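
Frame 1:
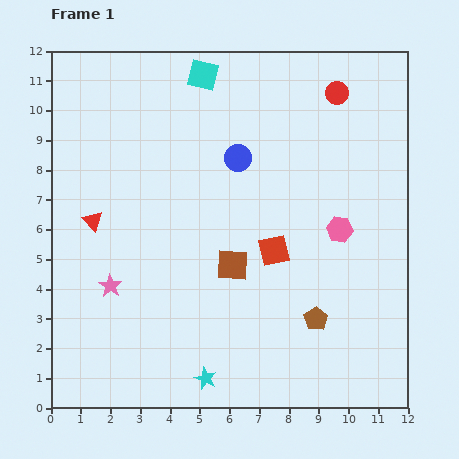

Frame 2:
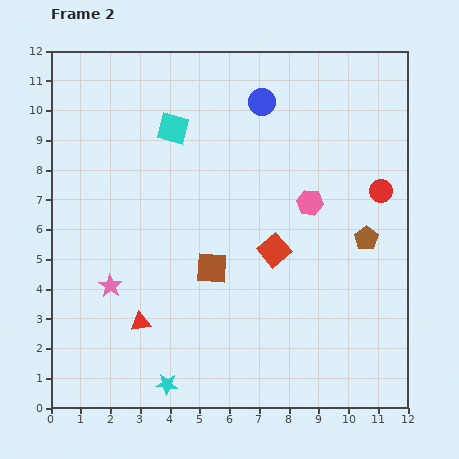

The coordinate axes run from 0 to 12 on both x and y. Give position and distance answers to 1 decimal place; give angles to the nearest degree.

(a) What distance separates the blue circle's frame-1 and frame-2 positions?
2.1

The blue circle moved from (6.3, 8.4) to (7.1, 10.3), a distance of √(0.8² + 1.9²) ≈ 2.1.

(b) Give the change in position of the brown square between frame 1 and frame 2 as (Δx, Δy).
(-0.7, -0.1)

The brown square was at (6.1, 4.8) in frame 1 and (5.4, 4.7) in frame 2.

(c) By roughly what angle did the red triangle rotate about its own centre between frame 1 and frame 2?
54° counter-clockwise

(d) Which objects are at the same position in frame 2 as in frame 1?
the red square, the pink star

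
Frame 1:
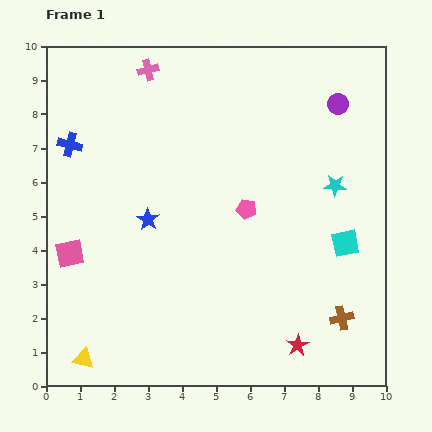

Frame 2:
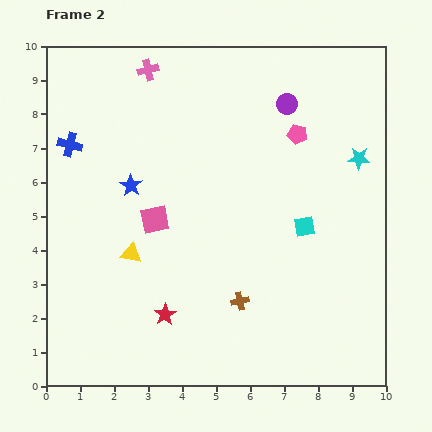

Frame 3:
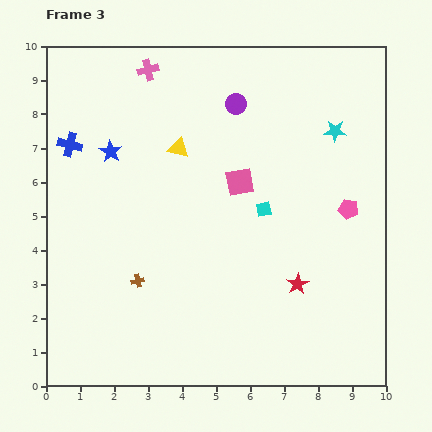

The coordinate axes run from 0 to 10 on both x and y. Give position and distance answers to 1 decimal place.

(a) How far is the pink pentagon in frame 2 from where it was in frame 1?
2.7

The pink pentagon moved from (5.9, 5.2) to (7.4, 7.4), a distance of √(1.5² + 2.2²) ≈ 2.7.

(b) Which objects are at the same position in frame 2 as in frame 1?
the blue cross, the pink cross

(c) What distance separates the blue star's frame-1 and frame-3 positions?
2.3

The blue star moved from (3.0, 4.9) to (1.9, 6.9), a distance of √(1.1² + 2.0²) ≈ 2.3.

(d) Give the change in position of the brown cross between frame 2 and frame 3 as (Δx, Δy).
(-3.0, 0.6)

The brown cross was at (5.7, 2.5) in frame 2 and (2.7, 3.1) in frame 3.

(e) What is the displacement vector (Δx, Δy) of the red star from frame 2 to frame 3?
(3.9, 0.9)

The red star was at (3.5, 2.1) in frame 2 and (7.4, 3.0) in frame 3.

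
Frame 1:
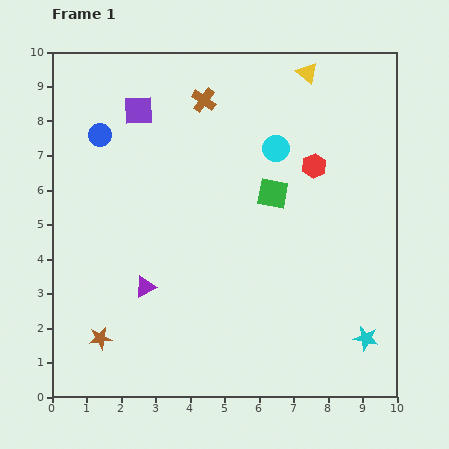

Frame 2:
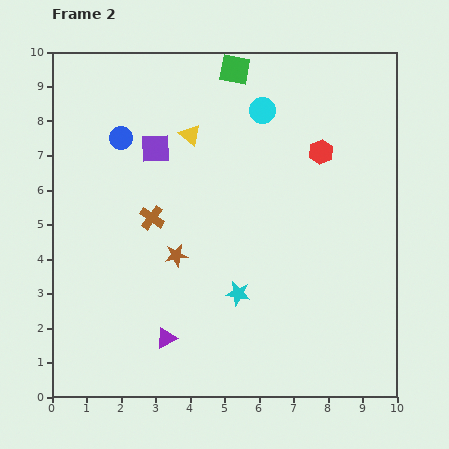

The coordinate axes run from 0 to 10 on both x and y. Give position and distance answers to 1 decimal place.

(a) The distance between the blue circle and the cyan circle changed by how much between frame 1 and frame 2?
-0.9

Distance in frame 1: 5.1. Distance in frame 2: 4.2.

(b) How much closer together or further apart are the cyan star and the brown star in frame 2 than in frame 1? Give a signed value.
-5.6

Distance in frame 1: 7.7. Distance in frame 2: 2.1.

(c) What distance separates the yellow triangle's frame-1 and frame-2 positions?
3.8

The yellow triangle moved from (7.4, 9.4) to (4.0, 7.6), a distance of √(3.4² + 1.8²) ≈ 3.8.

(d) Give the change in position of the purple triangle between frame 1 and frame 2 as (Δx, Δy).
(0.6, -1.5)

The purple triangle was at (2.7, 3.2) in frame 1 and (3.3, 1.7) in frame 2.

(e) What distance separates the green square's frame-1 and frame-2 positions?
3.8

The green square moved from (6.4, 5.9) to (5.3, 9.5), a distance of √(1.1² + 3.6²) ≈ 3.8.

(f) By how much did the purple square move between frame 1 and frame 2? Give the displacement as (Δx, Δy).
(0.5, -1.1)

The purple square was at (2.5, 8.3) in frame 1 and (3.0, 7.2) in frame 2.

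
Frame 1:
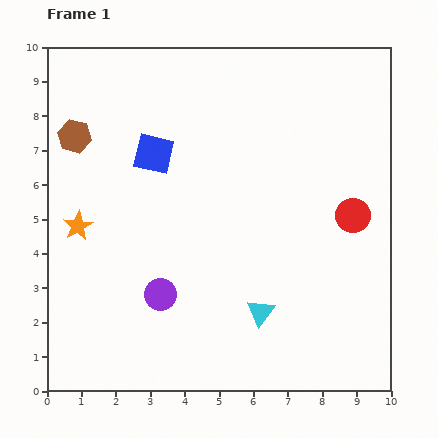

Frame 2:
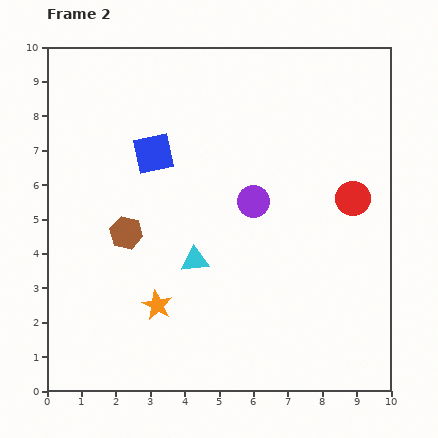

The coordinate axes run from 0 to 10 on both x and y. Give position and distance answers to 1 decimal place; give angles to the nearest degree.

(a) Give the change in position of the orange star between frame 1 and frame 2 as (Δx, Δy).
(2.3, -2.3)

The orange star was at (0.9, 4.8) in frame 1 and (3.2, 2.5) in frame 2.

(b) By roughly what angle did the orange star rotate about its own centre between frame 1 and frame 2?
15° counter-clockwise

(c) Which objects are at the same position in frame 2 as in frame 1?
the blue square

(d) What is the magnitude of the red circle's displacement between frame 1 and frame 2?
0.5

The red circle moved from (8.9, 5.1) to (8.9, 5.6), a distance of √(0.0² + 0.5²) ≈ 0.5.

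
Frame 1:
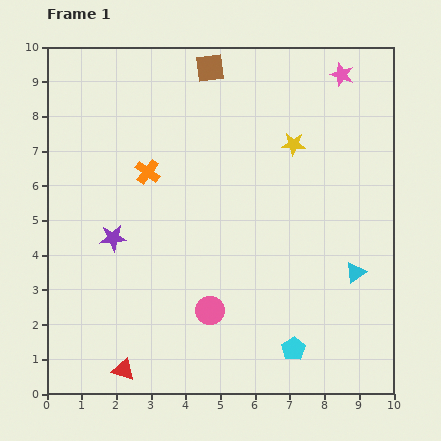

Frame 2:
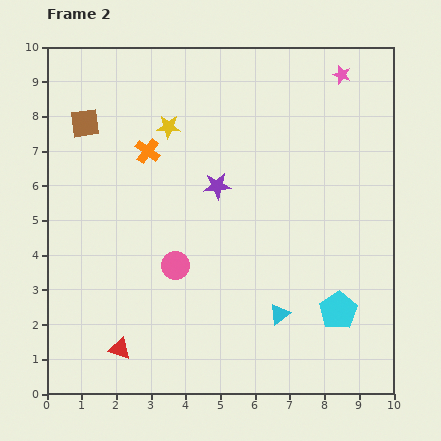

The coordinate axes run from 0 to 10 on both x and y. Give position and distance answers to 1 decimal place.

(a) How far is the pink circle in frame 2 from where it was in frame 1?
1.6

The pink circle moved from (4.7, 2.4) to (3.7, 3.7), a distance of √(1.0² + 1.3²) ≈ 1.6.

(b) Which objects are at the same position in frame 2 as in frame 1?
the pink star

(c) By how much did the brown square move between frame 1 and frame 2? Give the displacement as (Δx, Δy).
(-3.6, -1.6)

The brown square was at (4.7, 9.4) in frame 1 and (1.1, 7.8) in frame 2.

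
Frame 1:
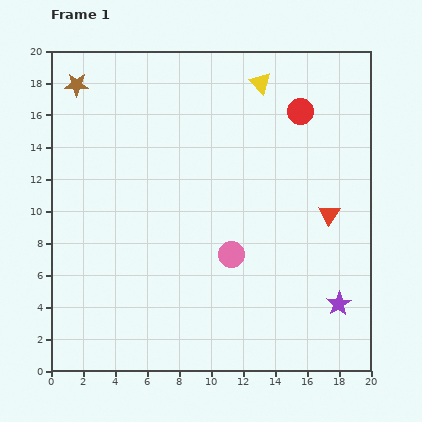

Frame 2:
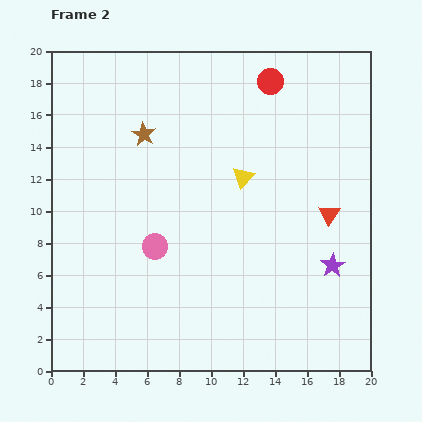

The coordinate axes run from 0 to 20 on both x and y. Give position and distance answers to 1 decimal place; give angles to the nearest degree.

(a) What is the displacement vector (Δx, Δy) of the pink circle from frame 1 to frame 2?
(-4.8, 0.5)

The pink circle was at (11.3, 7.3) in frame 1 and (6.5, 7.8) in frame 2.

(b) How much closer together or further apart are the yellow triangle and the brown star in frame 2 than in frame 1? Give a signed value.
-4.7

Distance in frame 1: 11.5. Distance in frame 2: 6.8.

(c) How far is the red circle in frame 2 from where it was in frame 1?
2.7

The red circle moved from (15.6, 16.2) to (13.7, 18.1), a distance of √(1.9² + 1.9²) ≈ 2.7.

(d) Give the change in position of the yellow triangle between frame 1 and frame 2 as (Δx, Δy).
(-1.1, -5.9)

The yellow triangle was at (13.1, 18.0) in frame 1 and (12.0, 12.1) in frame 2.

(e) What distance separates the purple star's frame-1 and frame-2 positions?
2.4

The purple star moved from (18.0, 4.2) to (17.6, 6.6), a distance of √(0.4² + 2.4²) ≈ 2.4.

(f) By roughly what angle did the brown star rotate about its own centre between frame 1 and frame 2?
28° clockwise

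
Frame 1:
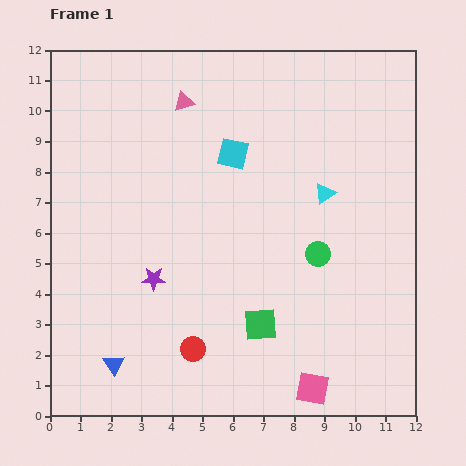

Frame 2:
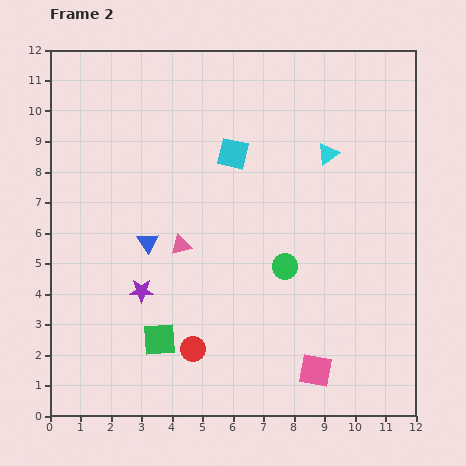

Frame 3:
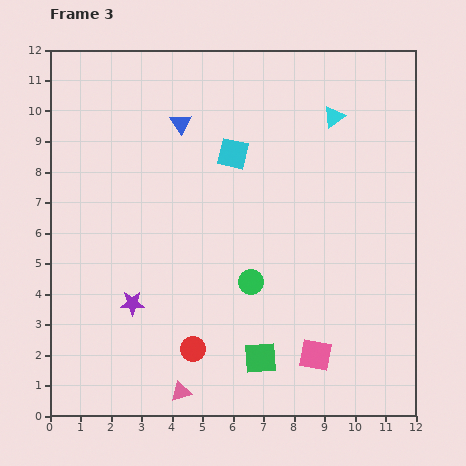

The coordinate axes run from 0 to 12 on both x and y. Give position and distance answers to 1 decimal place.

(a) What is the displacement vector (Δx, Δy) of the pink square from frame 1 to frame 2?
(0.1, 0.6)

The pink square was at (8.6, 0.9) in frame 1 and (8.7, 1.5) in frame 2.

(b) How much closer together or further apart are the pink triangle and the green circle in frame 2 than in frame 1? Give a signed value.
-3.2

Distance in frame 1: 6.7. Distance in frame 2: 3.5.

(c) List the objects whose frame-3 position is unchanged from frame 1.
the cyan square, the red circle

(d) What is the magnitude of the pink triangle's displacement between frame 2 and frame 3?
4.8

The pink triangle moved from (4.3, 5.6) to (4.3, 0.8), a distance of √(0.0² + 4.8²) ≈ 4.8.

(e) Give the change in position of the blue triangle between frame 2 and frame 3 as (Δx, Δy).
(1.1, 3.9)

The blue triangle was at (3.2, 5.7) in frame 2 and (4.3, 9.6) in frame 3.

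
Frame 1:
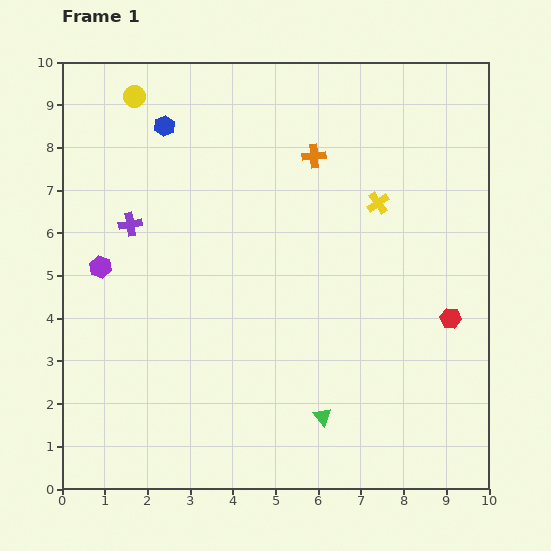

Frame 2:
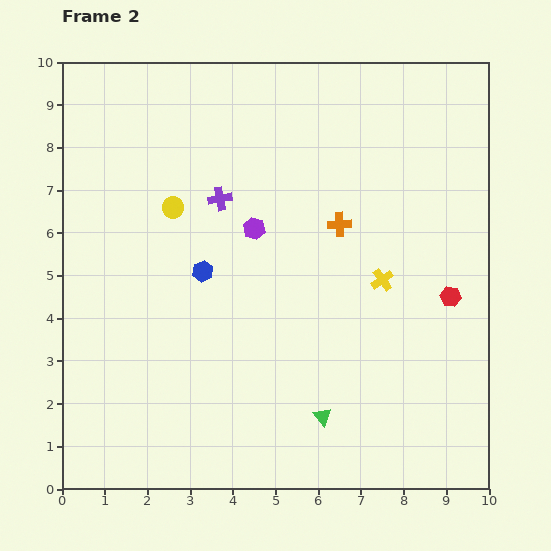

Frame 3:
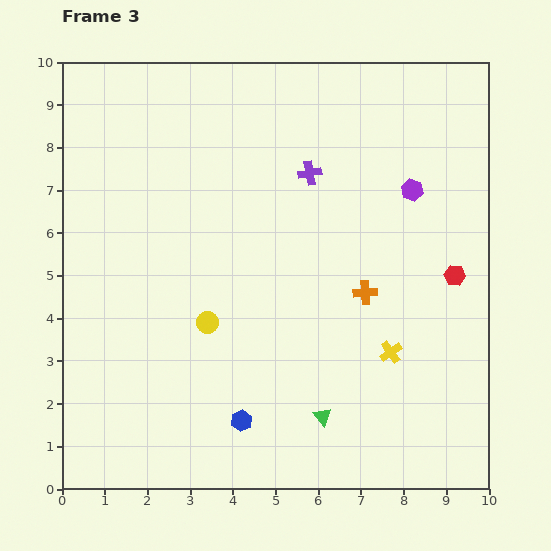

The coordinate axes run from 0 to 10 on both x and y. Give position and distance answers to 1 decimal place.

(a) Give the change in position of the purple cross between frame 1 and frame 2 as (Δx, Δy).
(2.1, 0.6)

The purple cross was at (1.6, 6.2) in frame 1 and (3.7, 6.8) in frame 2.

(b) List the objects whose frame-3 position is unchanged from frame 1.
the green triangle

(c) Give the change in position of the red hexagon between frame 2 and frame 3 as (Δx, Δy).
(0.1, 0.5)

The red hexagon was at (9.1, 4.5) in frame 2 and (9.2, 5.0) in frame 3.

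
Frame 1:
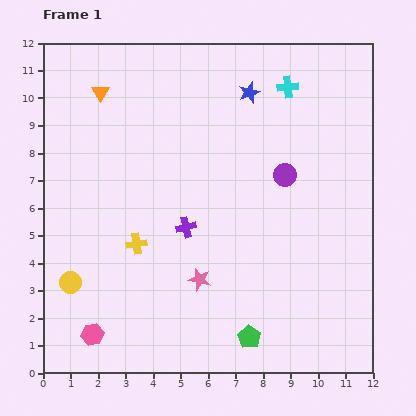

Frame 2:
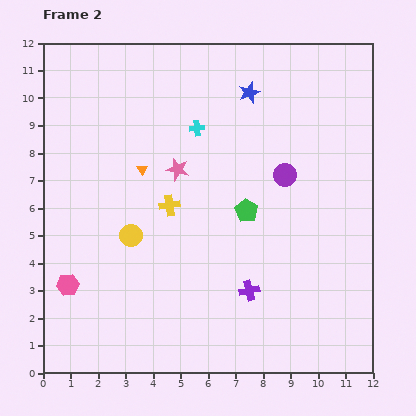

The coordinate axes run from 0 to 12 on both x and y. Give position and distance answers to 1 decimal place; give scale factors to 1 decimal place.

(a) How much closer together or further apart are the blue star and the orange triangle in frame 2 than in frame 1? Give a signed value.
-0.6

Distance in frame 1: 5.4. Distance in frame 2: 4.8.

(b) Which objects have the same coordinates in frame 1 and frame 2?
the blue star, the purple circle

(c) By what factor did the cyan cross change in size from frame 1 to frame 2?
0.7×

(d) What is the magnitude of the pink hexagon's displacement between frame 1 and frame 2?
2.0

The pink hexagon moved from (1.8, 1.4) to (0.9, 3.2), a distance of √(0.9² + 1.8²) ≈ 2.0.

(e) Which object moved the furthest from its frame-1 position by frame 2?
the green pentagon

(moved 4.6; next 4.1)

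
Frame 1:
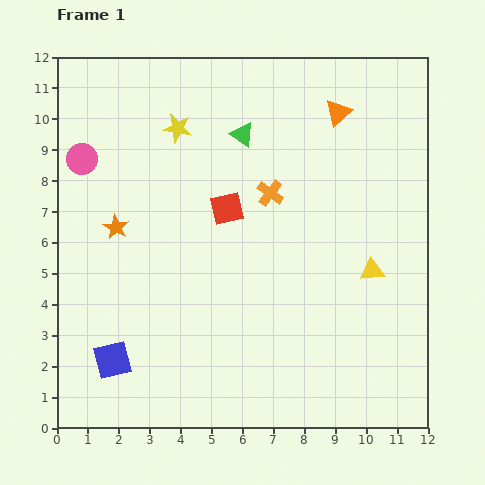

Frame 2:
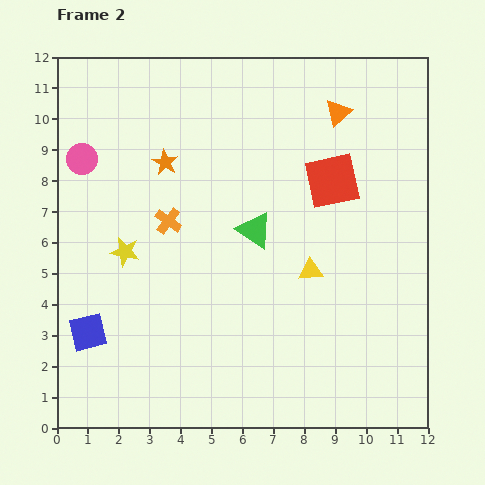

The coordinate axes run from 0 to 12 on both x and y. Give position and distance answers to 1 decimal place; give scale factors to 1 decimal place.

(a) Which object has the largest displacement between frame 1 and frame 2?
the yellow star

(moved 4.3; next 3.5)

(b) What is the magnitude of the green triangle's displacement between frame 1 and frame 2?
3.1

The green triangle moved from (6.0, 9.5) to (6.4, 6.4), a distance of √(0.4² + 3.1²) ≈ 3.1.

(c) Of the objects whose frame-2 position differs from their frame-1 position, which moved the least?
the blue square

(moved 1.2)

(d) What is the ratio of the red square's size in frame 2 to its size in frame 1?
1.7×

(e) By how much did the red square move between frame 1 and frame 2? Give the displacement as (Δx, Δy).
(3.4, 0.9)

The red square was at (5.5, 7.1) in frame 1 and (8.9, 8.0) in frame 2.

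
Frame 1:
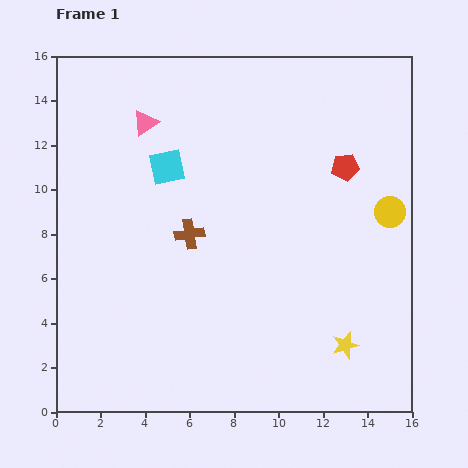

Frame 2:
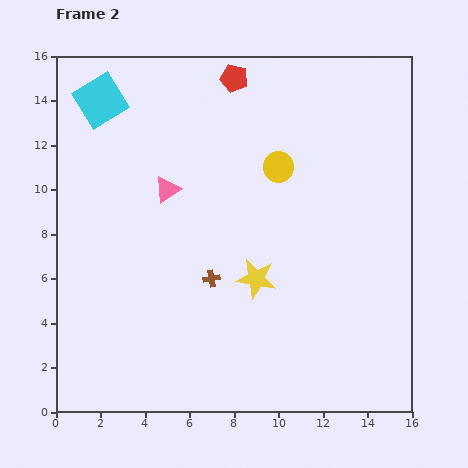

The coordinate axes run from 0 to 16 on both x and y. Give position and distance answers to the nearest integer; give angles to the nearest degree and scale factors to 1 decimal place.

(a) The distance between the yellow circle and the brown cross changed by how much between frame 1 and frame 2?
-3

Distance in frame 1: 9. Distance in frame 2: 6.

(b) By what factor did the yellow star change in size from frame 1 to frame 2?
1.5×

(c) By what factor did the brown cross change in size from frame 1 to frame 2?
0.6×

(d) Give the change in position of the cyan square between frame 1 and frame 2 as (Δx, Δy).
(-3, 3)

The cyan square was at (5, 11) in frame 1 and (2, 14) in frame 2.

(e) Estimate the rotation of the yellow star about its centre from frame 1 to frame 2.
25° clockwise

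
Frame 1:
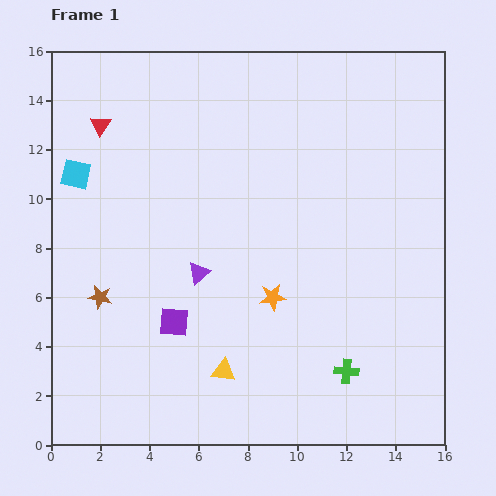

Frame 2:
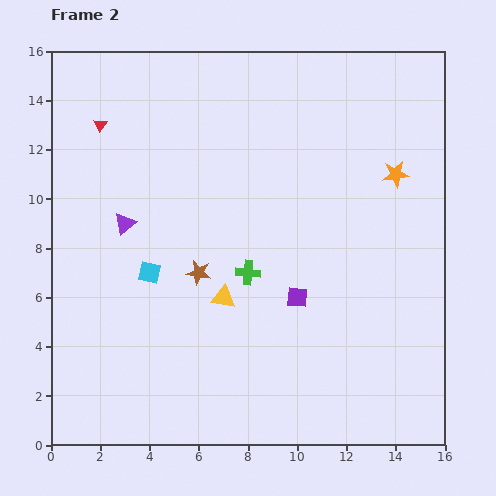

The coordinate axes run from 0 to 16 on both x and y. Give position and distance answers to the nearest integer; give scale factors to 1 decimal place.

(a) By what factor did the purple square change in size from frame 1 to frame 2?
0.7×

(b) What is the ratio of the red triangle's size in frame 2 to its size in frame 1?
0.7×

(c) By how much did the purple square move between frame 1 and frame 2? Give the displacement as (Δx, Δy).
(5, 1)

The purple square was at (5, 5) in frame 1 and (10, 6) in frame 2.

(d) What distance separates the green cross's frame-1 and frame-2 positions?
6

The green cross moved from (12, 3) to (8, 7), a distance of √(4² + 4²) ≈ 6.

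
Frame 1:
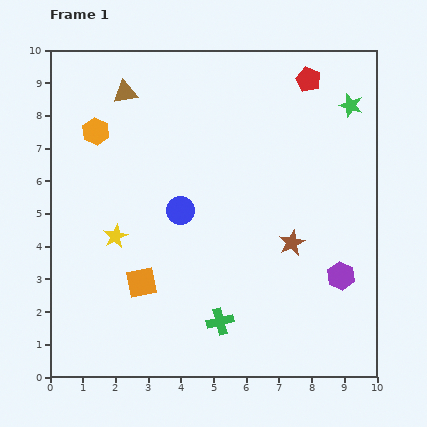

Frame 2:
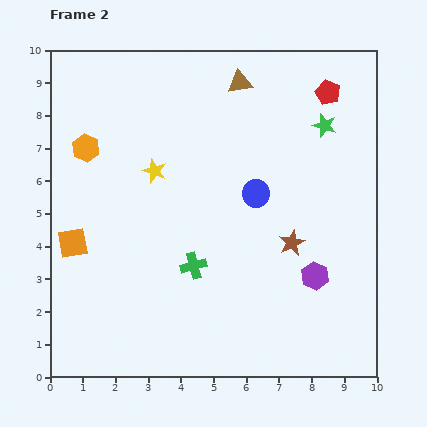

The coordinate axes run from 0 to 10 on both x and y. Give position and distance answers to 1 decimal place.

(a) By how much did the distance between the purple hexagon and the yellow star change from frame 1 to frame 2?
-1.1

Distance in frame 1: 7.0. Distance in frame 2: 5.9.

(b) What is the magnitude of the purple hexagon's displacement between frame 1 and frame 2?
0.8

The purple hexagon moved from (8.9, 3.1) to (8.1, 3.1), a distance of √(0.8² + 0.0²) ≈ 0.8.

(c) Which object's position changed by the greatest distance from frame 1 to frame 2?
the brown triangle

(moved 3.5; next 2.4)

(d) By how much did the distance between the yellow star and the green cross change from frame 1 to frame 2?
-1.0

Distance in frame 1: 4.1. Distance in frame 2: 3.1.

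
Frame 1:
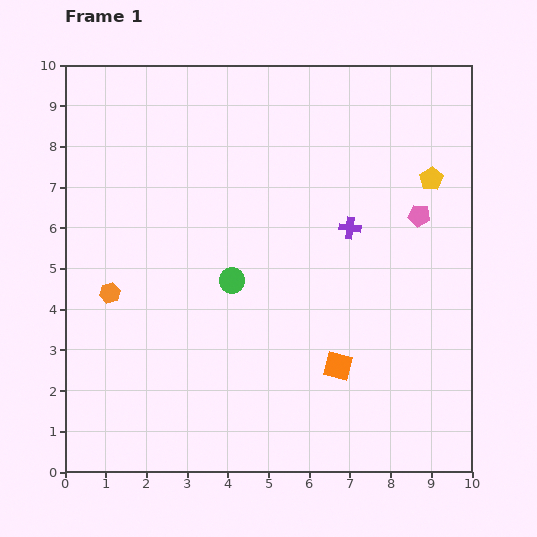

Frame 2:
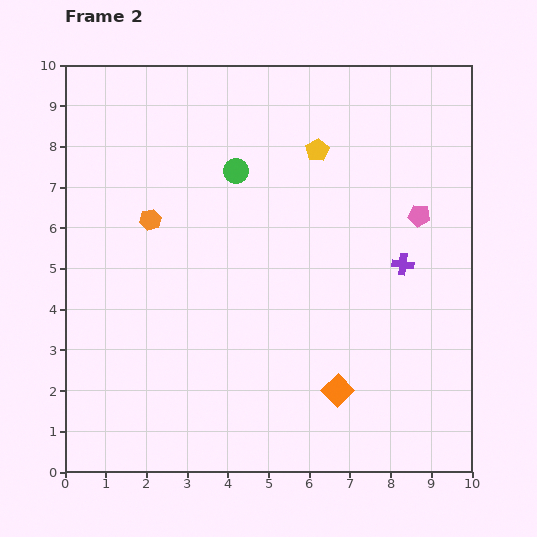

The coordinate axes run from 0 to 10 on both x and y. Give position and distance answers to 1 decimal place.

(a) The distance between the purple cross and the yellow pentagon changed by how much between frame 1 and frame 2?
+1.2

Distance in frame 1: 2.3. Distance in frame 2: 3.5.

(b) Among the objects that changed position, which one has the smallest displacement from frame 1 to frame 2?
the orange square

(moved 0.6)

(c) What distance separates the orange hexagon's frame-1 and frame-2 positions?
2.1

The orange hexagon moved from (1.1, 4.4) to (2.1, 6.2), a distance of √(1.0² + 1.8²) ≈ 2.1.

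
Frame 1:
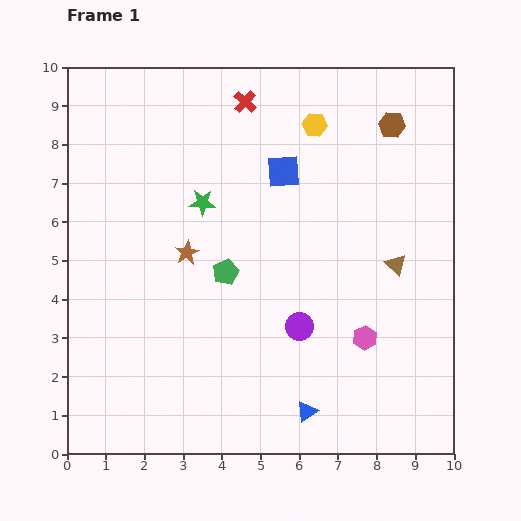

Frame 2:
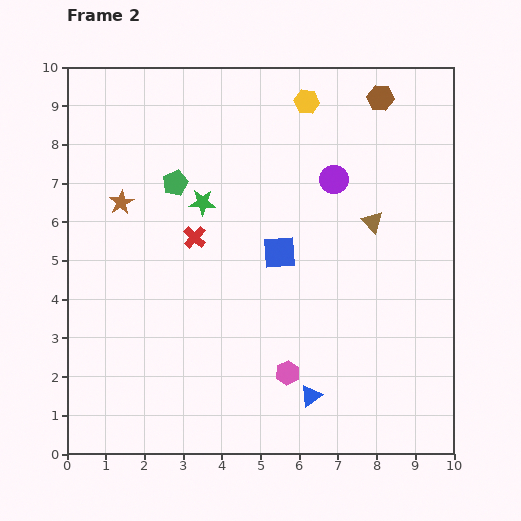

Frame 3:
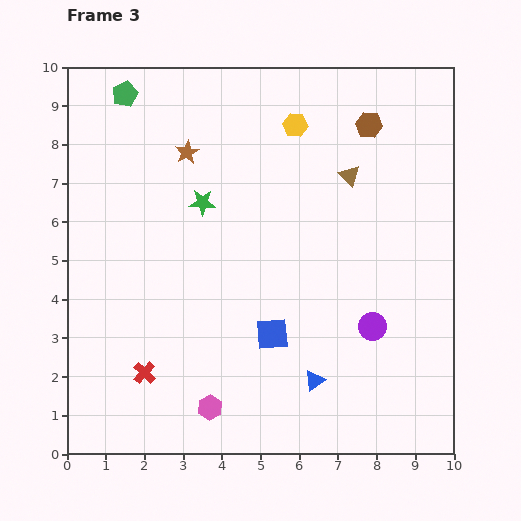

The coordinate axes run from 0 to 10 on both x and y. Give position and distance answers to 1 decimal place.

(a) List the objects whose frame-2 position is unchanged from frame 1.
the green star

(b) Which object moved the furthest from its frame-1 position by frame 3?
the red cross

(moved 7.5; next 5.3)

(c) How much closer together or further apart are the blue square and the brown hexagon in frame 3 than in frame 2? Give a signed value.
+1.2

Distance in frame 2: 4.8. Distance in frame 3: 6.0.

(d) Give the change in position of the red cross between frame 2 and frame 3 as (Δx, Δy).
(-1.3, -3.5)

The red cross was at (3.3, 5.6) in frame 2 and (2.0, 2.1) in frame 3.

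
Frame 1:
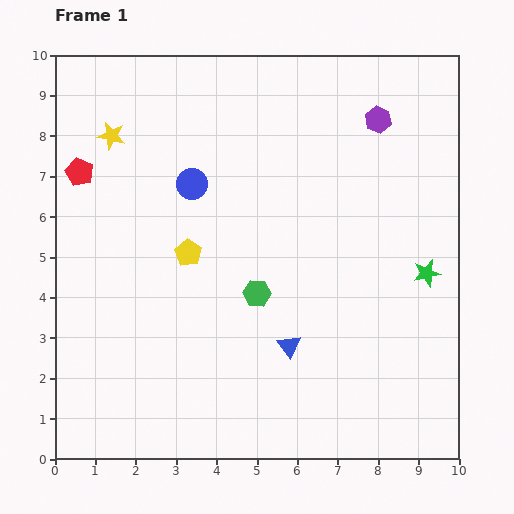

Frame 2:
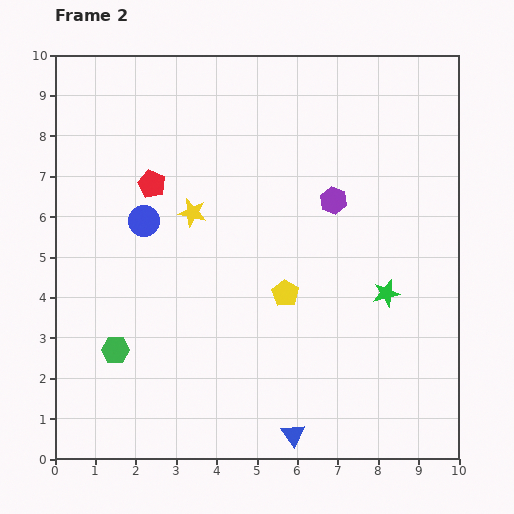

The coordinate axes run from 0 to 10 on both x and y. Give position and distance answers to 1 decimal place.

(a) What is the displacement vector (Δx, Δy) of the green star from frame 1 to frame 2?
(-1.0, -0.5)

The green star was at (9.2, 4.6) in frame 1 and (8.2, 4.1) in frame 2.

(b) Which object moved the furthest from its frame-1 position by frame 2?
the green hexagon

(moved 3.8; next 2.8)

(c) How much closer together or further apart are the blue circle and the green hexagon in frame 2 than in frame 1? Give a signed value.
+0.2

Distance in frame 1: 3.1. Distance in frame 2: 3.3.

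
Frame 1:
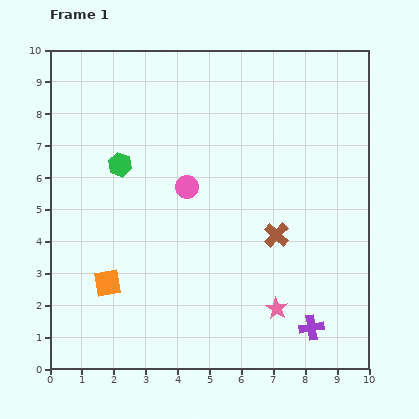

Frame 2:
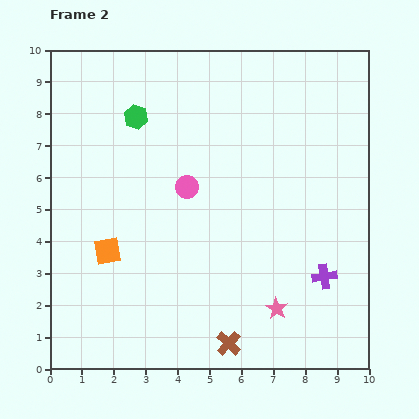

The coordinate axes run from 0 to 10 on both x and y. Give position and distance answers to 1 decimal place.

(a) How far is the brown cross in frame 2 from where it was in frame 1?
3.7

The brown cross moved from (7.1, 4.2) to (5.6, 0.8), a distance of √(1.5² + 3.4²) ≈ 3.7.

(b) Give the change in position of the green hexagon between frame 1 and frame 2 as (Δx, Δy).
(0.5, 1.5)

The green hexagon was at (2.2, 6.4) in frame 1 and (2.7, 7.9) in frame 2.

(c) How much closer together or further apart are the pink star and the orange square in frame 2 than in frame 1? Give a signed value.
+0.2

Distance in frame 1: 5.4. Distance in frame 2: 5.6.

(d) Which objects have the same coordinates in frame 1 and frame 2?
the pink circle, the pink star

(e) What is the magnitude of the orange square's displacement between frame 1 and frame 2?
1.0

The orange square moved from (1.8, 2.7) to (1.8, 3.7), a distance of √(0.0² + 1.0²) ≈ 1.0.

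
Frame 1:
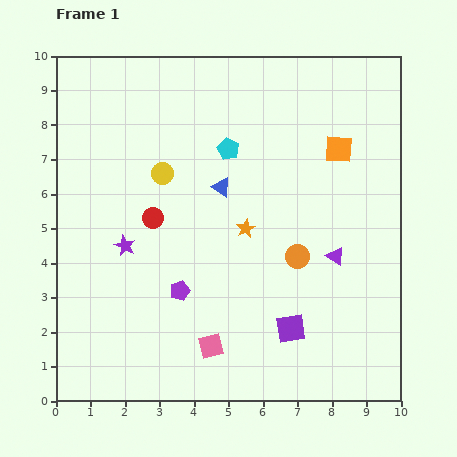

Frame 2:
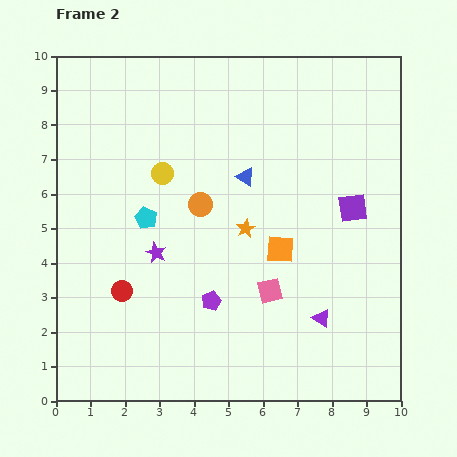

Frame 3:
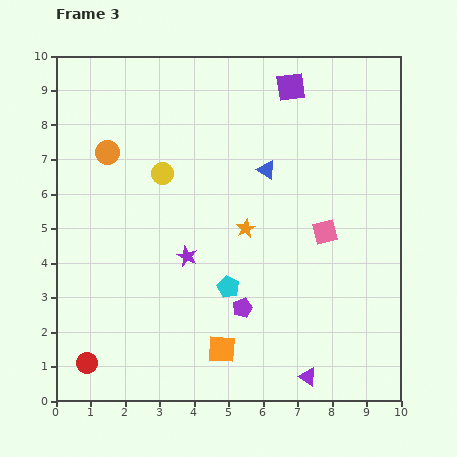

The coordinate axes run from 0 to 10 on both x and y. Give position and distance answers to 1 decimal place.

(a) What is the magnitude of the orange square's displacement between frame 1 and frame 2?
3.4

The orange square moved from (8.2, 7.3) to (6.5, 4.4), a distance of √(1.7² + 2.9²) ≈ 3.4.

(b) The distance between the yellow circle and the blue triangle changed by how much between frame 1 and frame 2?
+0.7

Distance in frame 1: 1.7. Distance in frame 2: 2.4.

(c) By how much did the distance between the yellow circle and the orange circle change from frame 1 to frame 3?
-2.9

Distance in frame 1: 4.6. Distance in frame 3: 1.7.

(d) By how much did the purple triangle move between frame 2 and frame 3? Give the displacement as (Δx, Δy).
(-0.4, -1.7)

The purple triangle was at (7.7, 2.4) in frame 2 and (7.3, 0.7) in frame 3.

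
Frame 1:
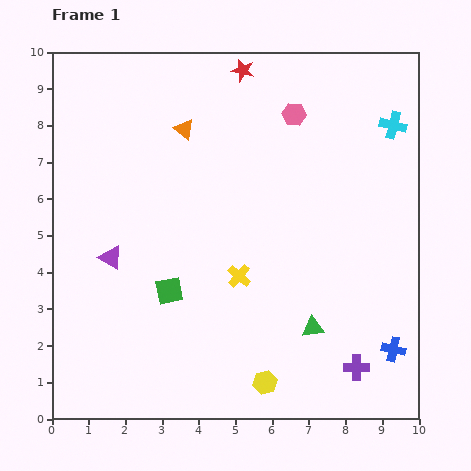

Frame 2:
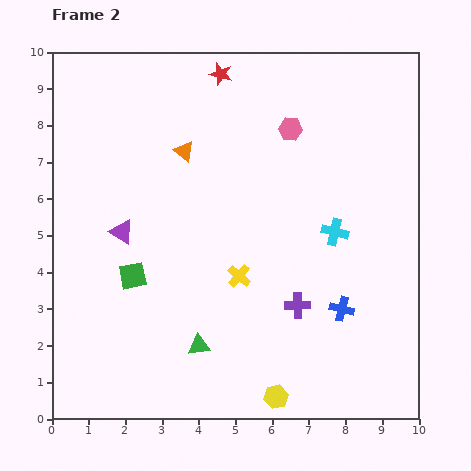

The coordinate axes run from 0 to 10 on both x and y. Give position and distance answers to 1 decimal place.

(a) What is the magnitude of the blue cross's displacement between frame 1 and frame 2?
1.8

The blue cross moved from (9.3, 1.9) to (7.9, 3.0), a distance of √(1.4² + 1.1²) ≈ 1.8.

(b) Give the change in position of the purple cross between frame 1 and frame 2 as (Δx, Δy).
(-1.6, 1.7)

The purple cross was at (8.3, 1.4) in frame 1 and (6.7, 3.1) in frame 2.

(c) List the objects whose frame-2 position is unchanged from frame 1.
the yellow cross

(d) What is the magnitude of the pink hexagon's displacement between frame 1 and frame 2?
0.4

The pink hexagon moved from (6.6, 8.3) to (6.5, 7.9), a distance of √(0.1² + 0.4²) ≈ 0.4.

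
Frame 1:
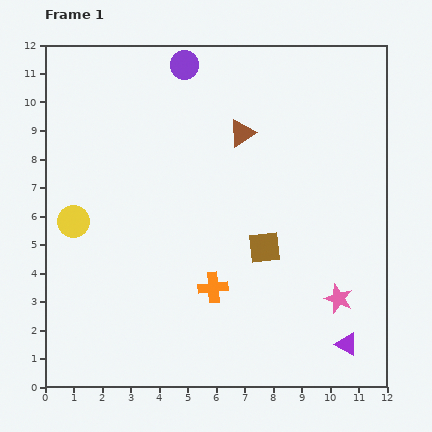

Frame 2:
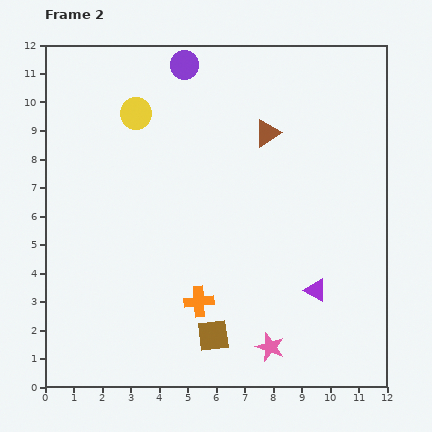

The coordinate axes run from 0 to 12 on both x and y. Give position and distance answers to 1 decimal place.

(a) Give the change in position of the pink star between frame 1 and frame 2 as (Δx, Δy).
(-2.4, -1.7)

The pink star was at (10.3, 3.1) in frame 1 and (7.9, 1.4) in frame 2.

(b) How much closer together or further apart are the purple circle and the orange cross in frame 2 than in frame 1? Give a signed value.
+0.4

Distance in frame 1: 7.9. Distance in frame 2: 8.3.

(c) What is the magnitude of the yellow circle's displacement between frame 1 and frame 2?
4.4

The yellow circle moved from (1.0, 5.8) to (3.2, 9.6), a distance of √(2.2² + 3.8²) ≈ 4.4.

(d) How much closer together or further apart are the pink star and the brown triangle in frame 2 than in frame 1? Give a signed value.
+0.8

Distance in frame 1: 6.7. Distance in frame 2: 7.5.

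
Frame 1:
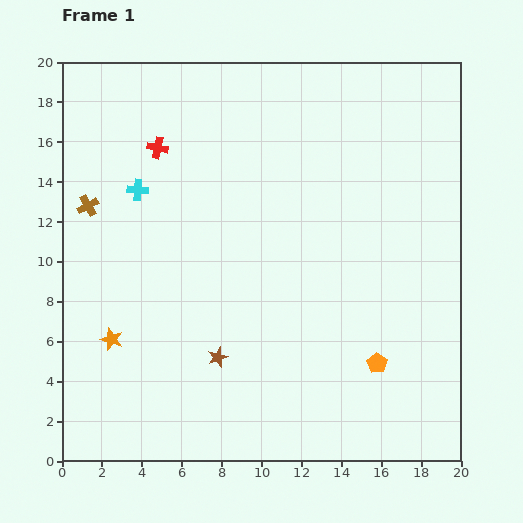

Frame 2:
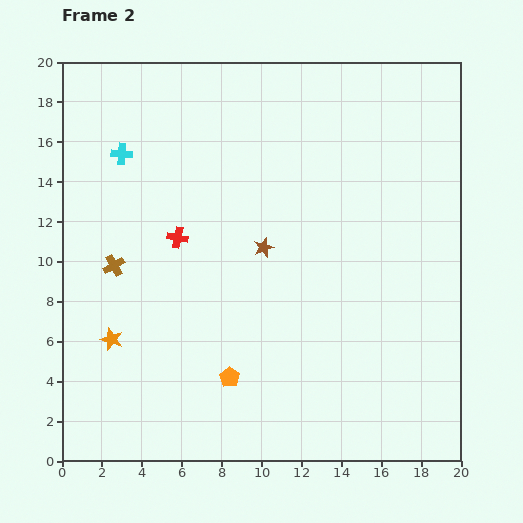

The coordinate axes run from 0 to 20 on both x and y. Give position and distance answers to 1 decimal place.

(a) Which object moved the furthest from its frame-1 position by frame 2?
the orange pentagon

(moved 7.4; next 6.0)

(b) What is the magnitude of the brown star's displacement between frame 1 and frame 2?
6.0

The brown star moved from (7.8, 5.2) to (10.1, 10.7), a distance of √(2.3² + 5.5²) ≈ 6.0.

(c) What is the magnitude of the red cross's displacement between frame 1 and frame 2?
4.6

The red cross moved from (4.8, 15.7) to (5.8, 11.2), a distance of √(1.0² + 4.5²) ≈ 4.6.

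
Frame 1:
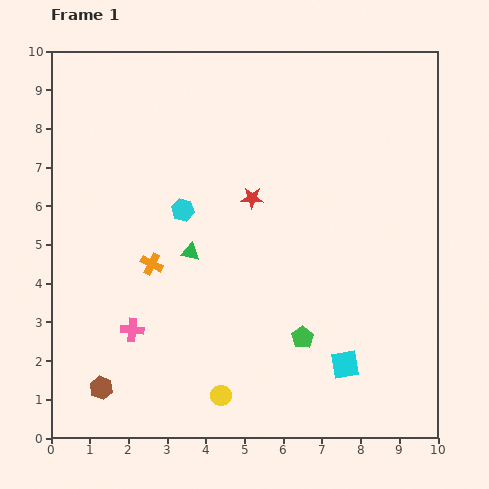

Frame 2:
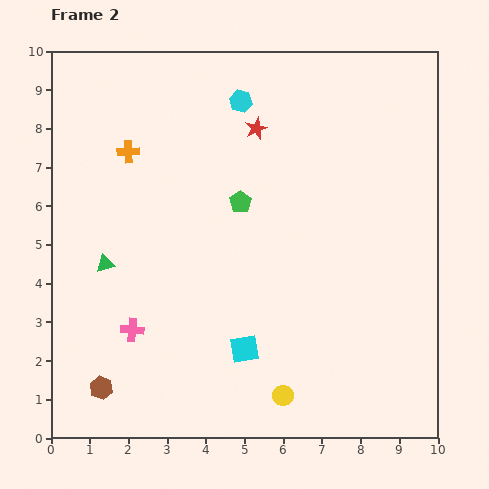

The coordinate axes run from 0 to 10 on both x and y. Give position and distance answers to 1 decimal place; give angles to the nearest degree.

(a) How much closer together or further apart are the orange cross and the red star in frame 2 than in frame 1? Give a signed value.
+0.3

Distance in frame 1: 3.1. Distance in frame 2: 3.4.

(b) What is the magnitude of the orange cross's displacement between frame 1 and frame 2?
3.0

The orange cross moved from (2.6, 4.5) to (2.0, 7.4), a distance of √(0.6² + 2.9²) ≈ 3.0.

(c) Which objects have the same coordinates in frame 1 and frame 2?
the pink cross, the brown hexagon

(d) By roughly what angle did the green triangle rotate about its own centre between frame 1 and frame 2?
27° counter-clockwise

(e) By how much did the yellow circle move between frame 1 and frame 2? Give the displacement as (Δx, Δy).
(1.6, 0.0)

The yellow circle was at (4.4, 1.1) in frame 1 and (6.0, 1.1) in frame 2.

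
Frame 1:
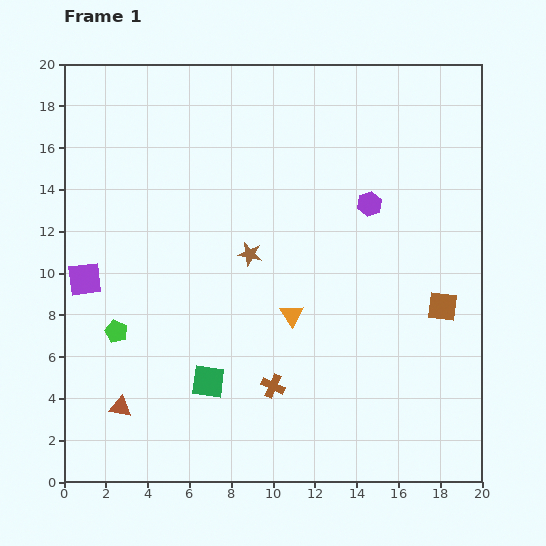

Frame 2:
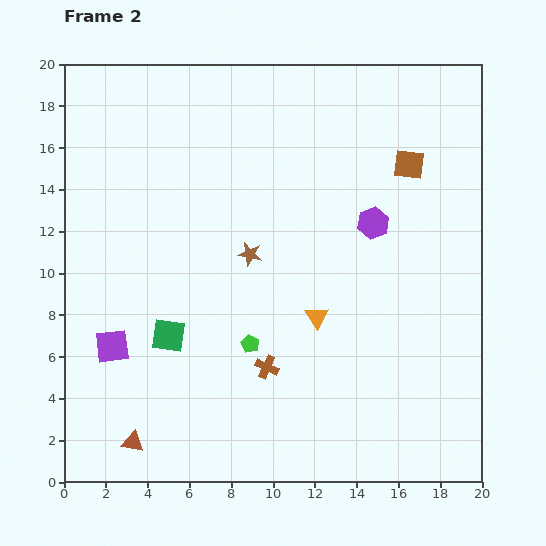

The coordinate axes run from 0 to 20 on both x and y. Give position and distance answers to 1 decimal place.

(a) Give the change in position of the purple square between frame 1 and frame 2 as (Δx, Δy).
(1.3, -3.2)

The purple square was at (1.0, 9.7) in frame 1 and (2.3, 6.5) in frame 2.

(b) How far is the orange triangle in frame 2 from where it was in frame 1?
1.2

The orange triangle moved from (10.9, 8.0) to (12.1, 7.9), a distance of √(1.2² + 0.1²) ≈ 1.2.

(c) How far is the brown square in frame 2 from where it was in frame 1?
7.0

The brown square moved from (18.1, 8.4) to (16.5, 15.2), a distance of √(1.6² + 6.8²) ≈ 7.0.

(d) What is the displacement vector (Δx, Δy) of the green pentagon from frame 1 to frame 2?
(6.4, -0.6)

The green pentagon was at (2.5, 7.2) in frame 1 and (8.9, 6.6) in frame 2.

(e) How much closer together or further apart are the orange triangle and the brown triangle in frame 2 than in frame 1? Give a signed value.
+1.4

Distance in frame 1: 9.3. Distance in frame 2: 10.7.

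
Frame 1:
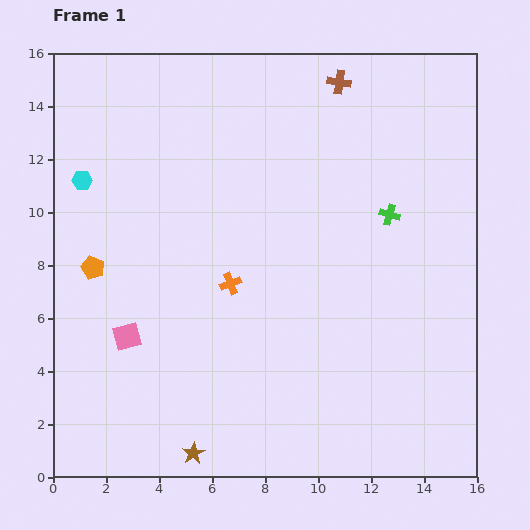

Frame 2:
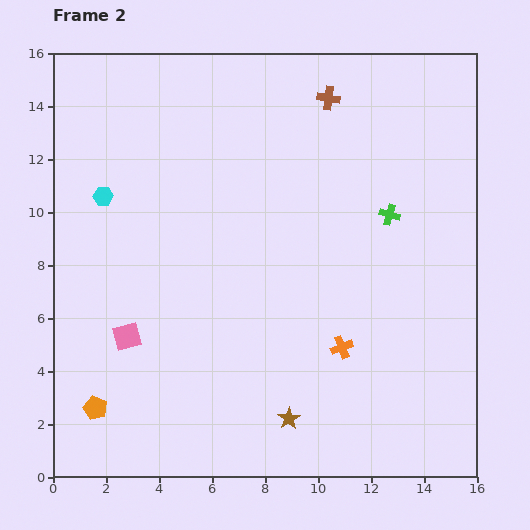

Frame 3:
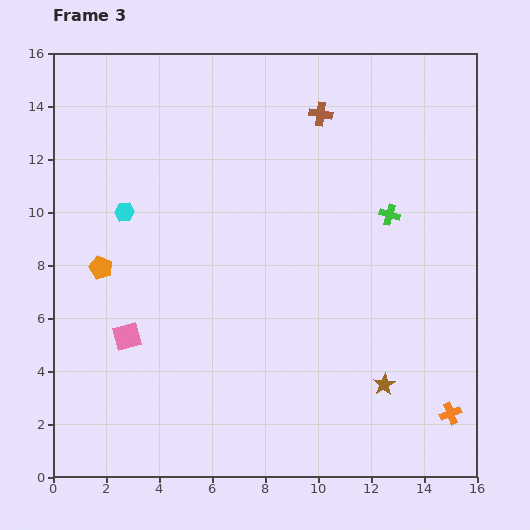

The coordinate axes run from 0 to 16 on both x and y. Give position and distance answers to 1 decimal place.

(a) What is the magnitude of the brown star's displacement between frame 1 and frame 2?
3.8

The brown star moved from (5.3, 0.9) to (8.9, 2.2), a distance of √(3.6² + 1.3²) ≈ 3.8.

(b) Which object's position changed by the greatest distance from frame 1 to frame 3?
the orange cross

(moved 9.6; next 7.7)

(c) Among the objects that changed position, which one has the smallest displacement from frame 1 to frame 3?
the orange pentagon

(moved 0.3)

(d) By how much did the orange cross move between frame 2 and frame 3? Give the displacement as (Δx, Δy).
(4.1, -2.5)

The orange cross was at (10.9, 4.9) in frame 2 and (15.0, 2.4) in frame 3.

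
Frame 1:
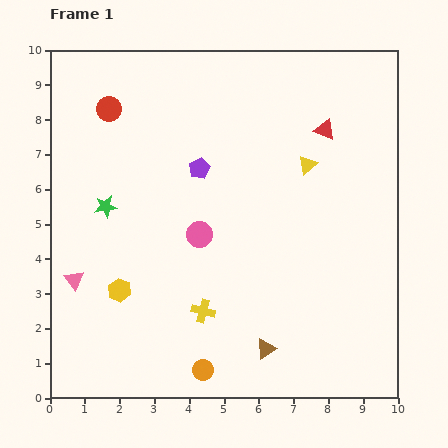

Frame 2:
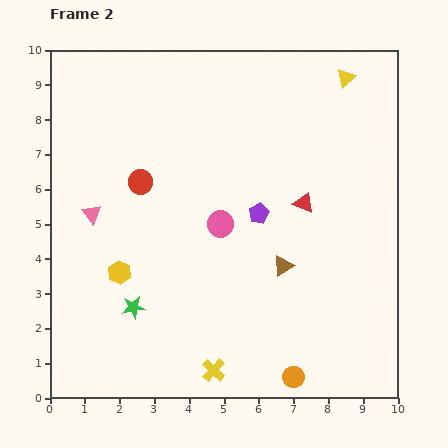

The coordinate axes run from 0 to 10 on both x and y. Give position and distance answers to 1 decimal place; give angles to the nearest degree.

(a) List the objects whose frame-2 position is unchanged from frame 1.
none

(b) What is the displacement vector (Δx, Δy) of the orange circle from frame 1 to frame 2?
(2.6, -0.2)

The orange circle was at (4.4, 0.8) in frame 1 and (7.0, 0.6) in frame 2.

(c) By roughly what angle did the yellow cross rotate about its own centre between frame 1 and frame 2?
29° clockwise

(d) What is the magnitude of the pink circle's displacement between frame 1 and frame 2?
0.7

The pink circle moved from (4.3, 4.7) to (4.9, 5.0), a distance of √(0.6² + 0.3²) ≈ 0.7.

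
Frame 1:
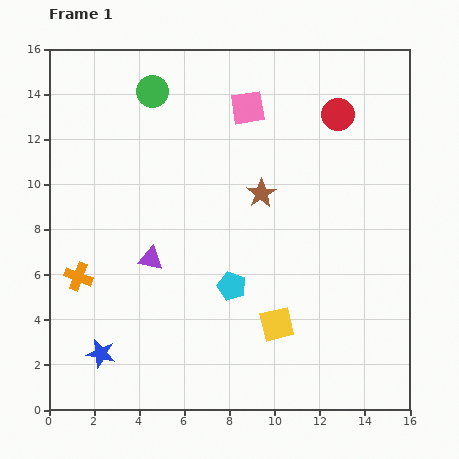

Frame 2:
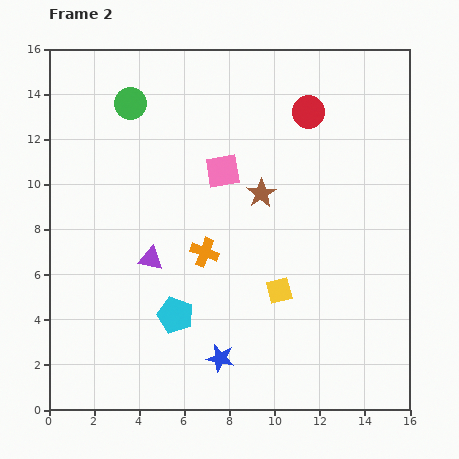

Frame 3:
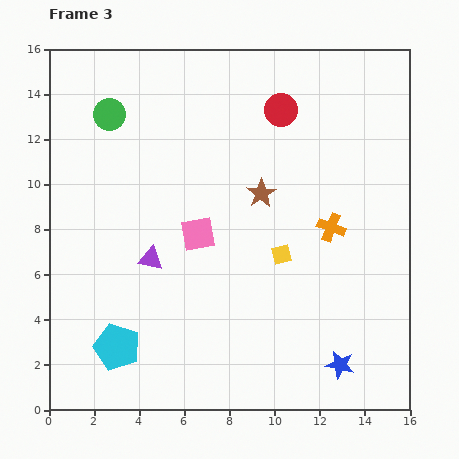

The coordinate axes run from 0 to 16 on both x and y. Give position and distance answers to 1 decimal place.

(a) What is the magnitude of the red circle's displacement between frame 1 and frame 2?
1.3

The red circle moved from (12.8, 13.1) to (11.5, 13.2), a distance of √(1.3² + 0.1²) ≈ 1.3.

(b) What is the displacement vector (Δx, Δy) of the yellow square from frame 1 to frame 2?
(0.1, 1.5)

The yellow square was at (10.1, 3.8) in frame 1 and (10.2, 5.3) in frame 2.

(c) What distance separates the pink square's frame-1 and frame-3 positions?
6.0

The pink square moved from (8.8, 13.4) to (6.6, 7.8), a distance of √(2.2² + 5.6²) ≈ 6.0.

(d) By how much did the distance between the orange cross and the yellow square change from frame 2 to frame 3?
-1.2

Distance in frame 2: 3.7. Distance in frame 3: 2.5.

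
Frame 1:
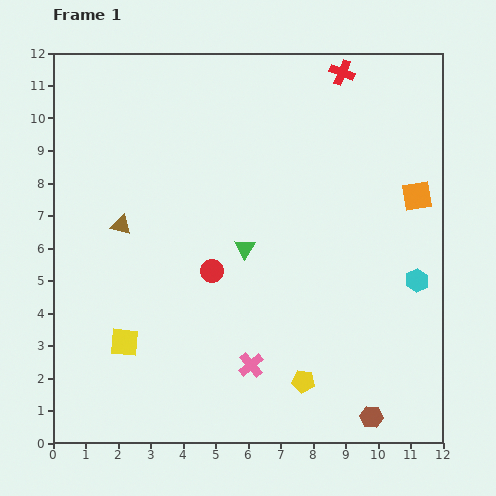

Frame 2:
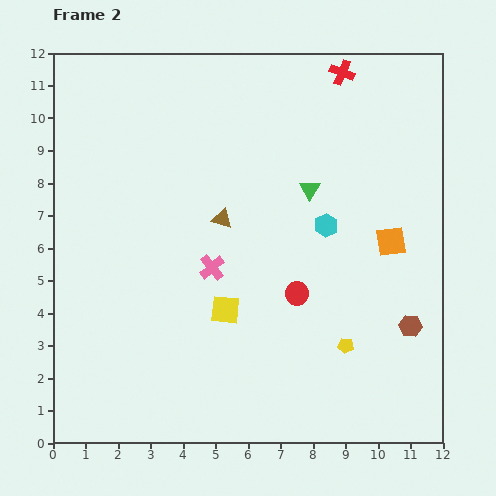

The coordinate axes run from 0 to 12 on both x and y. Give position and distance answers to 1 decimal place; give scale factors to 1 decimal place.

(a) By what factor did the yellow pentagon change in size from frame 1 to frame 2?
0.7×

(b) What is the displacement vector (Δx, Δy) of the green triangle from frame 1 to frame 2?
(2.0, 1.8)

The green triangle was at (5.9, 6.0) in frame 1 and (7.9, 7.8) in frame 2.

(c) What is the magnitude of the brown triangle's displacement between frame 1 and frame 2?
3.1

The brown triangle moved from (2.1, 6.7) to (5.2, 6.9), a distance of √(3.1² + 0.2²) ≈ 3.1.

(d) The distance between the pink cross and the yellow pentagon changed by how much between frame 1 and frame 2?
+3.1

Distance in frame 1: 1.7. Distance in frame 2: 4.8.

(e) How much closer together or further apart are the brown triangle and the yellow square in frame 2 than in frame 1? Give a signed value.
-0.8

Distance in frame 1: 3.6. Distance in frame 2: 2.8.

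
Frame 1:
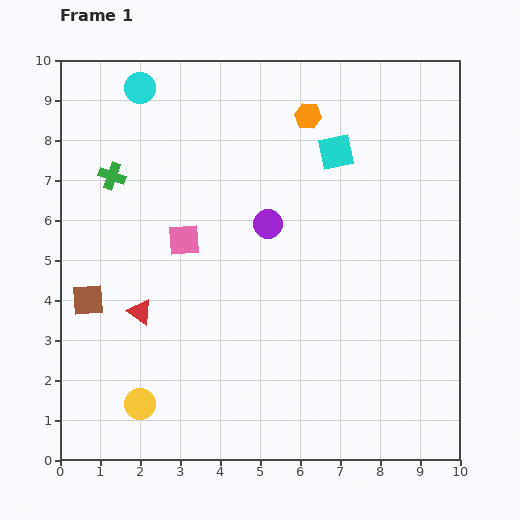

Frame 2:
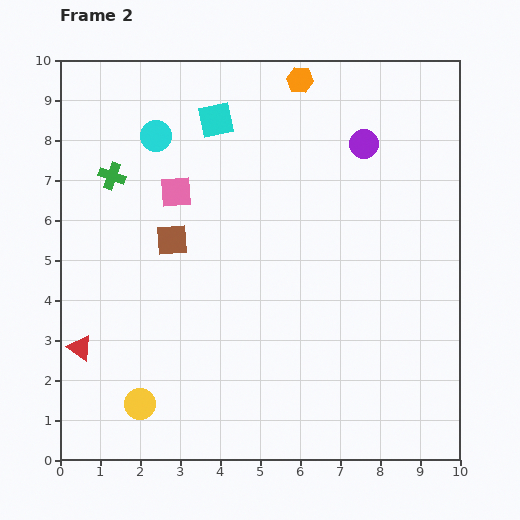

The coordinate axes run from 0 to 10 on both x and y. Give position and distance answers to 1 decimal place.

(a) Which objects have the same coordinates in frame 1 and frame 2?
the green cross, the yellow circle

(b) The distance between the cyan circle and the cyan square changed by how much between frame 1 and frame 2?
-3.6

Distance in frame 1: 5.2. Distance in frame 2: 1.6.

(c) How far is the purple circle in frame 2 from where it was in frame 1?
3.1

The purple circle moved from (5.2, 5.9) to (7.6, 7.9), a distance of √(2.4² + 2.0²) ≈ 3.1.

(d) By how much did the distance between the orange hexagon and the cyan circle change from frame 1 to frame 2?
-0.4

Distance in frame 1: 4.3. Distance in frame 2: 3.9.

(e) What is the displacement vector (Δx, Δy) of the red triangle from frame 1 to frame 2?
(-1.5, -0.9)

The red triangle was at (2.0, 3.7) in frame 1 and (0.5, 2.8) in frame 2.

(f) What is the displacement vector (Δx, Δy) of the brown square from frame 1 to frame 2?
(2.1, 1.5)

The brown square was at (0.7, 4.0) in frame 1 and (2.8, 5.5) in frame 2.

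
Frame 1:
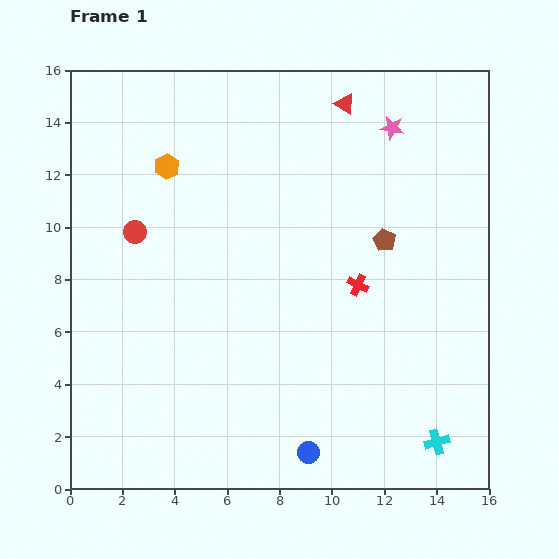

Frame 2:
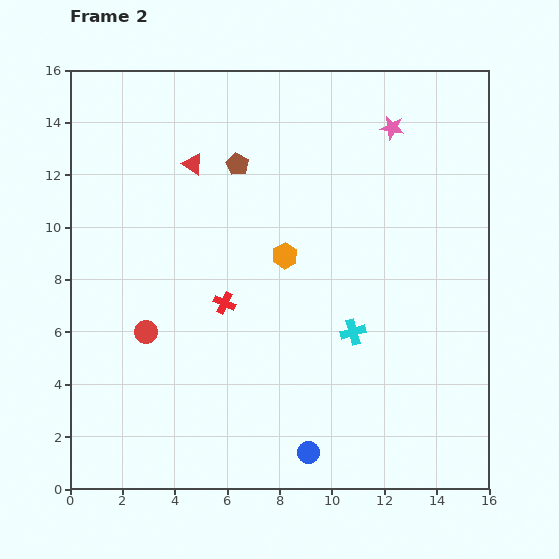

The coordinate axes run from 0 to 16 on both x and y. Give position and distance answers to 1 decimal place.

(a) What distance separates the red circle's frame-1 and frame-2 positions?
3.8

The red circle moved from (2.5, 9.8) to (2.9, 6.0), a distance of √(0.4² + 3.8²) ≈ 3.8.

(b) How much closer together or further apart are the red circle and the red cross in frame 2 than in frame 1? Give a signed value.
-5.5

Distance in frame 1: 8.7. Distance in frame 2: 3.2.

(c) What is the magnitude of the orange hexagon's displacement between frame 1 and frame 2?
5.6

The orange hexagon moved from (3.7, 12.3) to (8.2, 8.9), a distance of √(4.5² + 3.4²) ≈ 5.6.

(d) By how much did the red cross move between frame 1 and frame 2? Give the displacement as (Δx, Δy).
(-5.1, -0.7)

The red cross was at (11.0, 7.8) in frame 1 and (5.9, 7.1) in frame 2.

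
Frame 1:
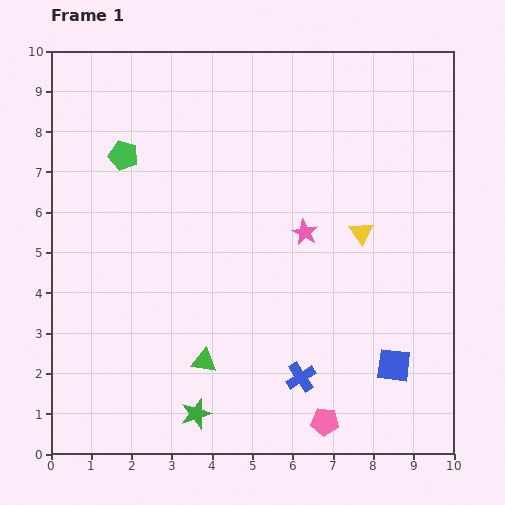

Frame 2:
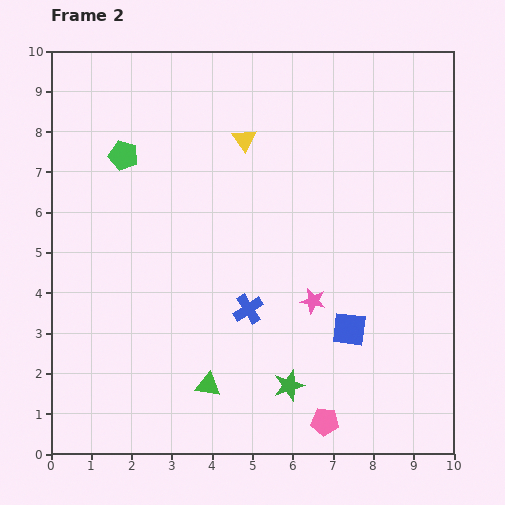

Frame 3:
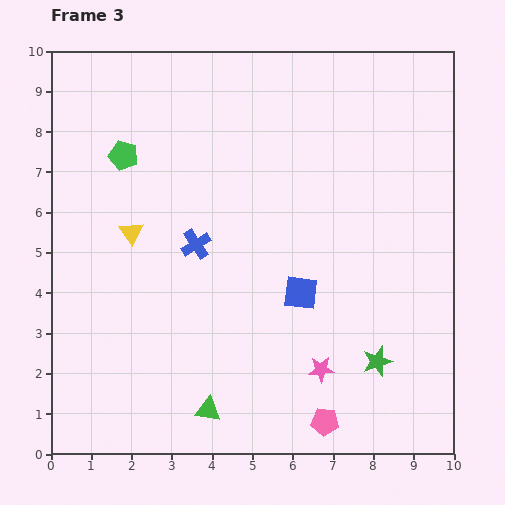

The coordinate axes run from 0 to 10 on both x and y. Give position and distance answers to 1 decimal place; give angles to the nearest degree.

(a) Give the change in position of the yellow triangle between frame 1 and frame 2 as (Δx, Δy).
(-2.9, 2.3)

The yellow triangle was at (7.7, 5.5) in frame 1 and (4.8, 7.8) in frame 2.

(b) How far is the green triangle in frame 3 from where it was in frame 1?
1.2

The green triangle moved from (3.8, 2.3) to (3.9, 1.1), a distance of √(0.1² + 1.2²) ≈ 1.2.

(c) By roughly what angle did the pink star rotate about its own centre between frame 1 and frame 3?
31° counter-clockwise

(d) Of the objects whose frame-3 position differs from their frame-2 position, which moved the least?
the green triangle

(moved 0.6)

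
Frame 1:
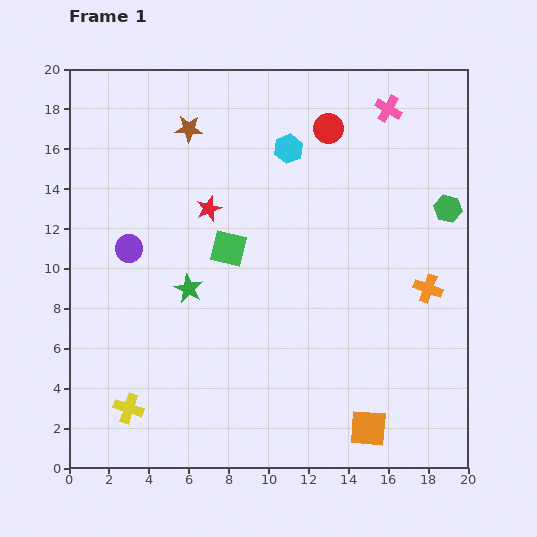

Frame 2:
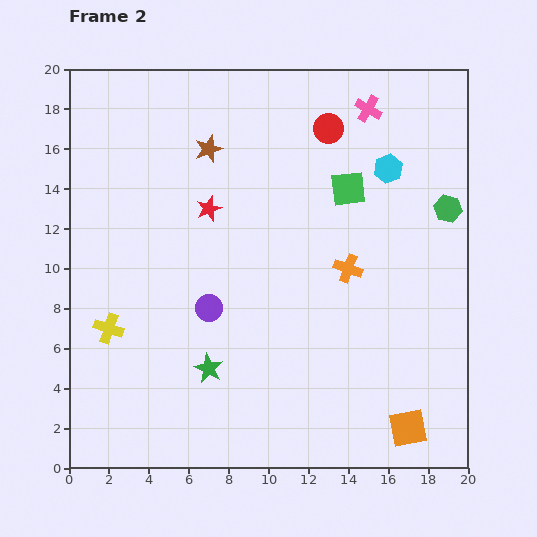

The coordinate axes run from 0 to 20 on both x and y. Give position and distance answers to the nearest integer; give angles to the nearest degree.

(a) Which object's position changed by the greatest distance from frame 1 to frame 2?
the green square

(moved 7; next 5)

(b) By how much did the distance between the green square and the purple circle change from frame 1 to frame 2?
+4

Distance in frame 1: 5. Distance in frame 2: 9.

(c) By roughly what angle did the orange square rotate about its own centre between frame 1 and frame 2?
16° counter-clockwise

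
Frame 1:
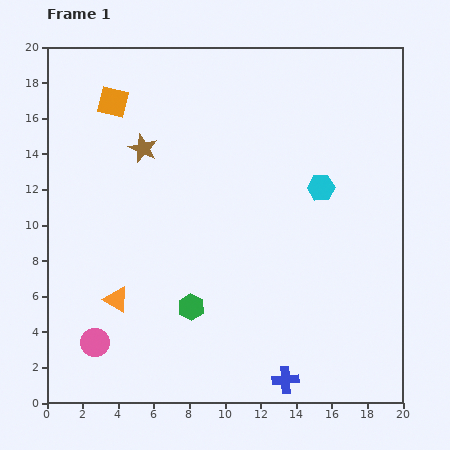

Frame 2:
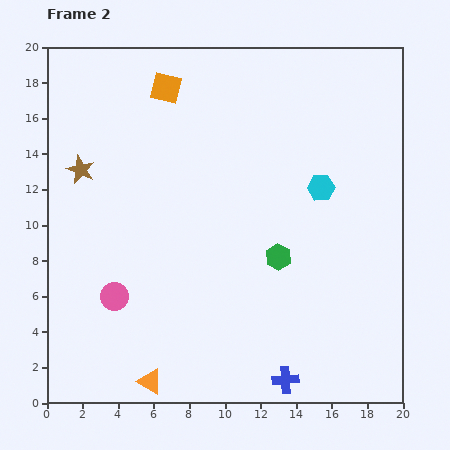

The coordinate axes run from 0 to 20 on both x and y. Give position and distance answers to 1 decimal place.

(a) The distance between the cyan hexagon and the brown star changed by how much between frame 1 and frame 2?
+3.3

Distance in frame 1: 10.2. Distance in frame 2: 13.5.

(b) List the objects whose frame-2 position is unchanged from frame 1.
the cyan hexagon, the blue cross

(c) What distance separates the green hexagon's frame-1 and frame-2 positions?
5.6

The green hexagon moved from (8.1, 5.4) to (13.0, 8.2), a distance of √(4.9² + 2.8²) ≈ 5.6.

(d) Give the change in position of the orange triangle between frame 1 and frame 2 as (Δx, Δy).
(1.9, -4.6)

The orange triangle was at (3.9, 5.8) in frame 1 and (5.8, 1.2) in frame 2.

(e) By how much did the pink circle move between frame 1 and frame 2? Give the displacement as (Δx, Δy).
(1.1, 2.6)

The pink circle was at (2.7, 3.4) in frame 1 and (3.8, 6.0) in frame 2.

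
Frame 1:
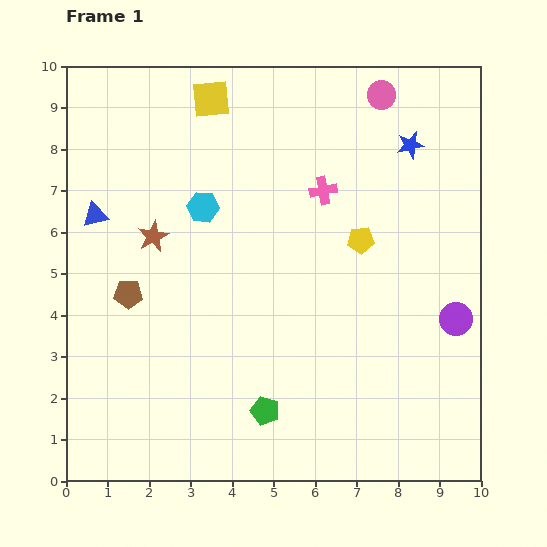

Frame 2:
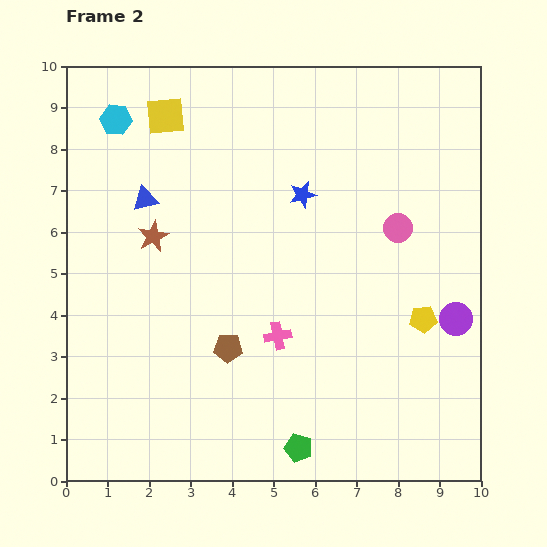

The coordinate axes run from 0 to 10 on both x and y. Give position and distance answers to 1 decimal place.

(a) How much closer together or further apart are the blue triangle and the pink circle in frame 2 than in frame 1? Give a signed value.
-1.4

Distance in frame 1: 7.5. Distance in frame 2: 6.1.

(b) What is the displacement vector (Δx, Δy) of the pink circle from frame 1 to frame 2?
(0.4, -3.2)

The pink circle was at (7.6, 9.3) in frame 1 and (8.0, 6.1) in frame 2.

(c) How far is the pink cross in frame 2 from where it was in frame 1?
3.7

The pink cross moved from (6.2, 7.0) to (5.1, 3.5), a distance of √(1.1² + 3.5²) ≈ 3.7.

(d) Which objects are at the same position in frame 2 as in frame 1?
the brown star, the purple circle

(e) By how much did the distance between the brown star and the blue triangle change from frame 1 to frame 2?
-0.6

Distance in frame 1: 1.5. Distance in frame 2: 0.9.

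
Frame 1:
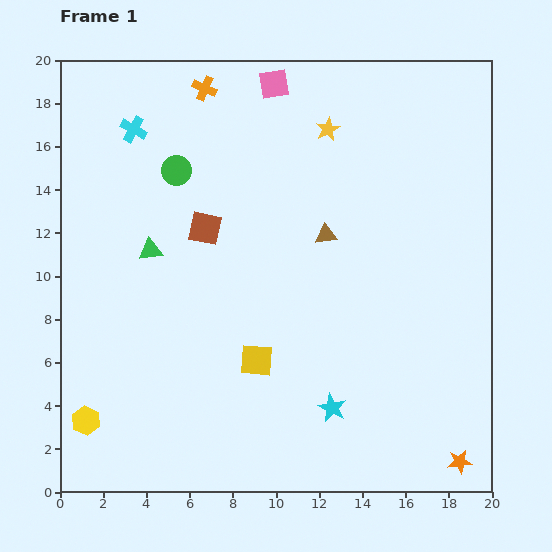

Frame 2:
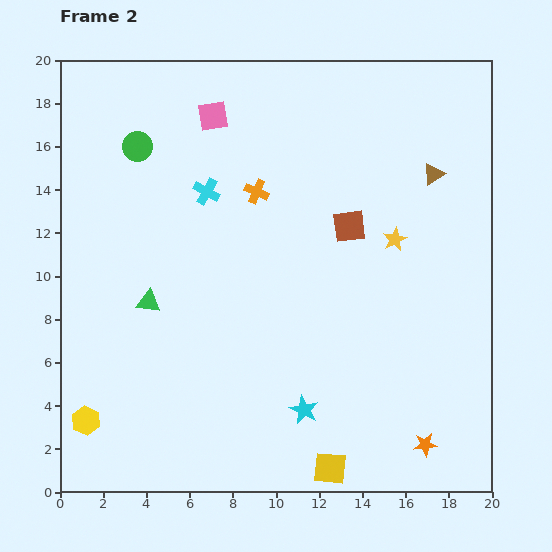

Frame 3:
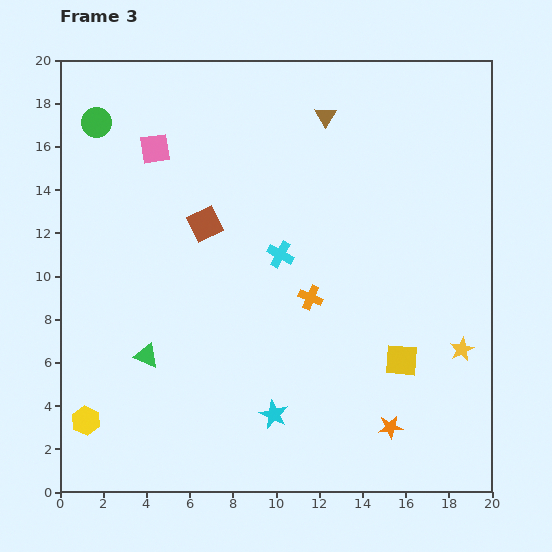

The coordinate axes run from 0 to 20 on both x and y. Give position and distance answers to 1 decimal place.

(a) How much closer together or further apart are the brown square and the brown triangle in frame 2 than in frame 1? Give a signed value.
-1.0

Distance in frame 1: 5.6. Distance in frame 2: 4.6.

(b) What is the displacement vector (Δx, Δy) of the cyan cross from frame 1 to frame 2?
(3.4, -2.9)

The cyan cross was at (3.4, 16.8) in frame 1 and (6.8, 13.9) in frame 2.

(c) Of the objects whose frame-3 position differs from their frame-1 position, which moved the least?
the brown square

(moved 0.2)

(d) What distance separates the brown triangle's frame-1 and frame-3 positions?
5.5

The brown triangle moved from (12.3, 11.9) to (12.3, 17.4), a distance of √(0.0² + 5.5²) ≈ 5.5.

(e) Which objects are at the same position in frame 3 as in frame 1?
the yellow hexagon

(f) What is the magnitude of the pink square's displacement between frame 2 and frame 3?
3.1

The pink square moved from (7.1, 17.4) to (4.4, 15.9), a distance of √(2.7² + 1.5²) ≈ 3.1.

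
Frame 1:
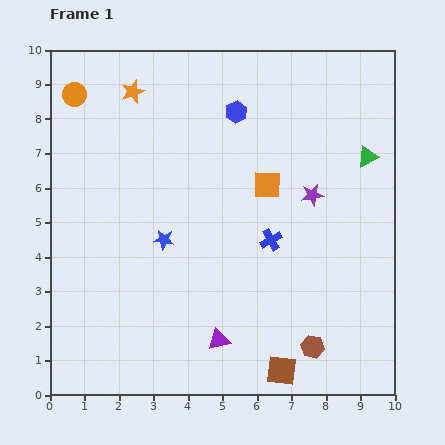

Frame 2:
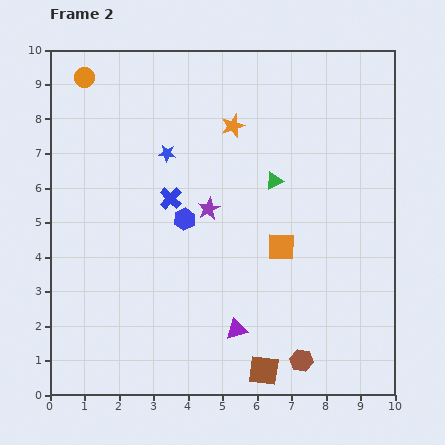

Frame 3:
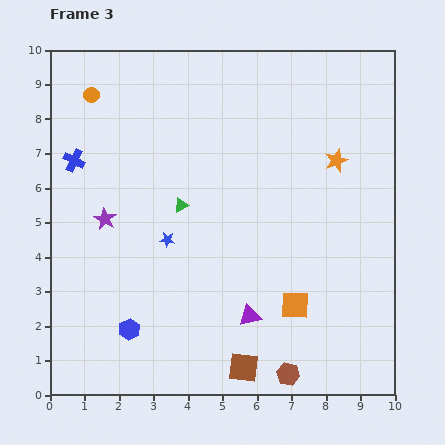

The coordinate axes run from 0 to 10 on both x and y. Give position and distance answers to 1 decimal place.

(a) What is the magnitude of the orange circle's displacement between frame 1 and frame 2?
0.6

The orange circle moved from (0.7, 8.7) to (1.0, 9.2), a distance of √(0.3² + 0.5²) ≈ 0.6.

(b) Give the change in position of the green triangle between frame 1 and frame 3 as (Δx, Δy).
(-5.4, -1.4)

The green triangle was at (9.2, 6.9) in frame 1 and (3.8, 5.5) in frame 3.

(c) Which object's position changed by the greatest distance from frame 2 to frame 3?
the blue hexagon

(moved 3.6; next 3.2)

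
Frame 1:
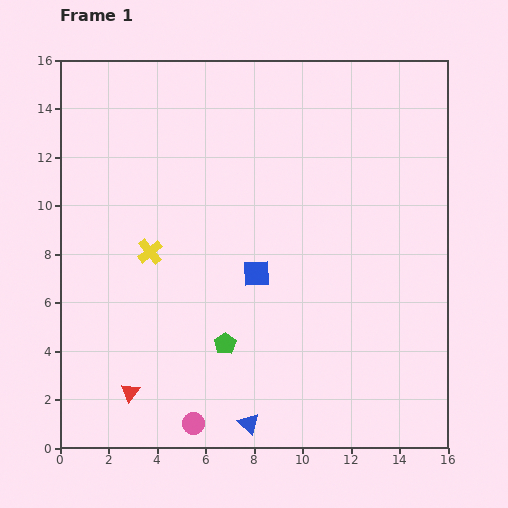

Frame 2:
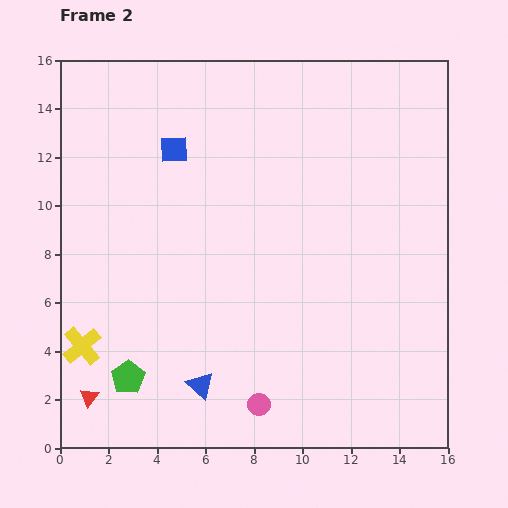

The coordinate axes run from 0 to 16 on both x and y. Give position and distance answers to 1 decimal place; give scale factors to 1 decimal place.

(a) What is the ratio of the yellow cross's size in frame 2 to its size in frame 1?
1.6×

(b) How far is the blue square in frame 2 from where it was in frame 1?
6.1

The blue square moved from (8.1, 7.2) to (4.7, 12.3), a distance of √(3.4² + 5.1²) ≈ 6.1.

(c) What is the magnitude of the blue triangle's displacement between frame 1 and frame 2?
2.6

The blue triangle moved from (7.8, 1.0) to (5.8, 2.6), a distance of √(2.0² + 1.6²) ≈ 2.6.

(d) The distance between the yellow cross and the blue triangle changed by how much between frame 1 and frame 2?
-3.0

Distance in frame 1: 8.2. Distance in frame 2: 5.2.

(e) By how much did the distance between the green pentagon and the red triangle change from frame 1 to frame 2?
-2.6

Distance in frame 1: 4.4. Distance in frame 2: 1.8.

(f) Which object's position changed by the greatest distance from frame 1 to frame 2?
the blue square

(moved 6.1; next 4.8)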